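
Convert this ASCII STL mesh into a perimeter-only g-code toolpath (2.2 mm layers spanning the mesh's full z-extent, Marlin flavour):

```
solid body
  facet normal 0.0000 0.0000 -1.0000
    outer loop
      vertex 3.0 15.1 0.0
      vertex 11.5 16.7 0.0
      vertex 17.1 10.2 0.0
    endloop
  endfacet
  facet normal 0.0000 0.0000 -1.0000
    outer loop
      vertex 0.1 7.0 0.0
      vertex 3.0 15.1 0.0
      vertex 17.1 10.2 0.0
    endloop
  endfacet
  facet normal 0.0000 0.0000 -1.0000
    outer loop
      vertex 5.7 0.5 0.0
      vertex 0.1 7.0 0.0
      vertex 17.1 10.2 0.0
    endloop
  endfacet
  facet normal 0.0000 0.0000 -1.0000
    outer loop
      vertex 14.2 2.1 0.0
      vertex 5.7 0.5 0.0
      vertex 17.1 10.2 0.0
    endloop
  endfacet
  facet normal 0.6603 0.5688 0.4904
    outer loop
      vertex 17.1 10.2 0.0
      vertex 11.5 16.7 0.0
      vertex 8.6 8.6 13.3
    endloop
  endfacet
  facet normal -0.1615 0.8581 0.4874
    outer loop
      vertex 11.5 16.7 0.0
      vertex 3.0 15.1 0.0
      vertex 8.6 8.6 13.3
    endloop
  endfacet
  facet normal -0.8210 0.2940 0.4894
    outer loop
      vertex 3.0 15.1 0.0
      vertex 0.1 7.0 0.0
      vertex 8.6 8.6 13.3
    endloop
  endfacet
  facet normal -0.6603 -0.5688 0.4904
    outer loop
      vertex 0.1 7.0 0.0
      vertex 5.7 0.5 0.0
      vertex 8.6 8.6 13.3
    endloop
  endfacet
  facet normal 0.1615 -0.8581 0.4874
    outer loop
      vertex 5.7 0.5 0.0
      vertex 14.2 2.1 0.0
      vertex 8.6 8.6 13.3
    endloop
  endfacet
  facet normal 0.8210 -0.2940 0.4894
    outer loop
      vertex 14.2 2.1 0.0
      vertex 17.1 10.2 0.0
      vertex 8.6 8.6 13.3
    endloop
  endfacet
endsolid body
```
; perimeter-only toolpath
G21 ; units = mm
G90 ; absolute positioning
G28 ; home
; layer 1
G0 Z2.2
G0 X15.7 Y9.9
G1 X11.0 Y15.3
G1 X3.9 Y14.0
G1 X1.5 Y7.3
G1 X6.2 Y1.8
G1 X13.3 Y3.2
G1 X15.7 Y9.9
; layer 2
G0 Z4.4
G0 X14.3 Y9.7
G1 X10.5 Y14.0
G1 X4.9 Y12.9
G1 X2.9 Y7.5
G1 X6.7 Y3.2
G1 X12.3 Y4.3
G1 X14.3 Y9.7
; layer 3
G0 Z6.7
G0 X12.9 Y9.4
G1 X10.1 Y12.6
G1 X5.8 Y11.8
G1 X4.3 Y7.8
G1 X7.2 Y4.5
G1 X11.4 Y5.3
G1 X12.9 Y9.4
; layer 4
G0 Z8.9
G0 X11.4 Y9.1
G1 X9.6 Y11.3
G1 X6.7 Y10.8
G1 X5.8 Y8.1
G1 X7.6 Y5.9
G1 X10.5 Y6.4
G1 X11.4 Y9.1
; layer 5
G0 Z11.1
G0 X10.0 Y8.9
G1 X9.1 Y9.9
G1 X7.7 Y9.7
G1 X7.2 Y8.3
G1 X8.1 Y7.2
G1 X9.5 Y7.5
G1 X10.0 Y8.9
M2 ; end

The solid is a regular 6-sided pyramid, base circumscribed radius ≈ 8.6 mm, apex at z ≈ 13.3 mm. Slicing at Δz = 2.2 mm — 6 equal slices spanning the solid's height, so layer i sits at z = i·h/6 — gives 5 non-empty perimeters. Each is a 6-segment closed polygon; G0 lifts to the layer z and rapids to the start vertex, then G1 traces the edges. The cross-section shrinks linearly with z (the slice at the apex is degenerate and omitted).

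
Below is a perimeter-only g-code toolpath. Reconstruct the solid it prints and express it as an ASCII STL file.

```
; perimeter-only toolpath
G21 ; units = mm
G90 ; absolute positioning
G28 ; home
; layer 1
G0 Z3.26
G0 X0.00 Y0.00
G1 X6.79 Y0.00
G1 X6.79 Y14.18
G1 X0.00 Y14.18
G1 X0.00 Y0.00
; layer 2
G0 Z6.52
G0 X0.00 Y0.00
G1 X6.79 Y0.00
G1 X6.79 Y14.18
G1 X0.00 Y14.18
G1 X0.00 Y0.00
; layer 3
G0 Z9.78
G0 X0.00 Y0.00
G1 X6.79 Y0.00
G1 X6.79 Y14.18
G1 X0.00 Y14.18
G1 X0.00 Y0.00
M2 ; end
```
solid part
  facet normal 0.0000 0.0000 -1.0000
    outer loop
      vertex 6.79 14.18 0.00
      vertex 6.79 0.00 0.00
      vertex 0.00 0.00 0.00
    endloop
  endfacet
  facet normal 0.0000 0.0000 -1.0000
    outer loop
      vertex 0.00 14.18 0.00
      vertex 6.79 14.18 0.00
      vertex 0.00 0.00 0.00
    endloop
  endfacet
  facet normal 0.0000 0.0000 1.0000
    outer loop
      vertex 0.00 0.00 9.78
      vertex 6.79 0.00 9.78
      vertex 6.79 14.18 9.78
    endloop
  endfacet
  facet normal 0.0000 0.0000 1.0000
    outer loop
      vertex 0.00 0.00 9.78
      vertex 6.79 14.18 9.78
      vertex 0.00 14.18 9.78
    endloop
  endfacet
  facet normal 0.0000 -1.0000 0.0000
    outer loop
      vertex 0.00 0.00 0.00
      vertex 6.79 0.00 0.00
      vertex 6.79 0.00 9.78
    endloop
  endfacet
  facet normal 0.0000 -1.0000 0.0000
    outer loop
      vertex 0.00 0.00 0.00
      vertex 6.79 0.00 9.78
      vertex 0.00 0.00 9.78
    endloop
  endfacet
  facet normal 0.0000 1.0000 0.0000
    outer loop
      vertex 6.79 14.18 9.78
      vertex 6.79 14.18 0.00
      vertex 0.00 14.18 0.00
    endloop
  endfacet
  facet normal 0.0000 1.0000 0.0000
    outer loop
      vertex 0.00 14.18 9.78
      vertex 6.79 14.18 9.78
      vertex 0.00 14.18 0.00
    endloop
  endfacet
  facet normal -1.0000 0.0000 0.0000
    outer loop
      vertex 0.00 14.18 9.78
      vertex 0.00 14.18 0.00
      vertex 0.00 0.00 0.00
    endloop
  endfacet
  facet normal -1.0000 0.0000 0.0000
    outer loop
      vertex 0.00 0.00 9.78
      vertex 0.00 14.18 9.78
      vertex 0.00 0.00 0.00
    endloop
  endfacet
  facet normal 1.0000 0.0000 0.0000
    outer loop
      vertex 6.79 0.00 0.00
      vertex 6.79 14.18 0.00
      vertex 6.79 14.18 9.78
    endloop
  endfacet
  facet normal 1.0000 0.0000 0.0000
    outer loop
      vertex 6.79 0.00 0.00
      vertex 6.79 14.18 9.78
      vertex 6.79 0.00 9.78
    endloop
  endfacet
endsolid part

The G0 Z moves step by Δz≈3.26 mm. Every layer's G1 loop is the same polygon, so the solid is a straight extrusion of it from z=0 to z≈9.78. Closing with flat bottom and top caps and triangulating gives 12 facets — a rectangular box, roughly 6.79 × 14.2 mm footprint and 9.78 mm tall.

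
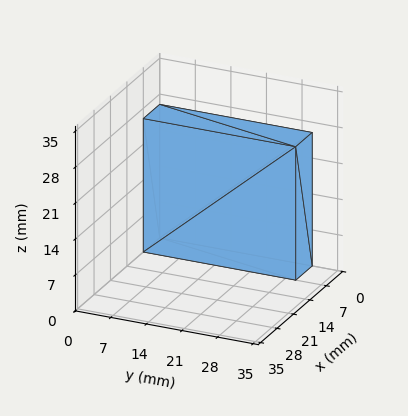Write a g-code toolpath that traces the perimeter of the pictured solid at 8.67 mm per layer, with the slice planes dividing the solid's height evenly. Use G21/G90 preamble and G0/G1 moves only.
Reading the render: the shape is a rectangular box, roughly 7 × 30 mm footprint and 26 mm tall (dimensions read to the nearest mm from the axis ticks). For the g-code, the solid's height is divided into equal slices at the stated Δz and each level perimeter traced with G1 moves after a G0 lift.

; perimeter-only toolpath
G21 ; units = mm
G90 ; absolute positioning
G28 ; home
; layer 1
G0 Z8.67
G0 X0.00 Y0.00
G1 X7.00 Y0.00
G1 X7.00 Y30.00
G1 X0.00 Y30.00
G1 X0.00 Y0.00
; layer 2
G0 Z17.33
G0 X0.00 Y0.00
G1 X7.00 Y0.00
G1 X7.00 Y30.00
G1 X0.00 Y30.00
G1 X0.00 Y0.00
; layer 3
G0 Z26.00
G0 X0.00 Y0.00
G1 X7.00 Y0.00
G1 X7.00 Y30.00
G1 X0.00 Y30.00
G1 X0.00 Y0.00
M2 ; end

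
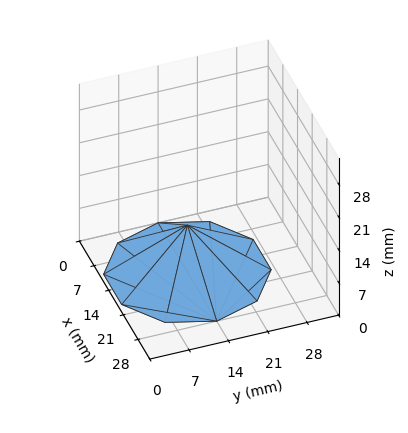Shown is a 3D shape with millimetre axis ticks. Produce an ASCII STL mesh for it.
Reading the render: the shape is a regular 10-sided pyramid, base circumscribed radius ≈ 14 mm, apex at z ≈ 10 mm (dimensions read to the nearest mm from the axis ticks). For the STL, each face is triangulated and given an outward normal.

solid part
  facet normal 0.0000 0.0000 -1.0000
    outer loop
      vertex 18.3 27.3 0.0
      vertex 25.3 22.2 0.0
      vertex 28.0 14.0 0.0
    endloop
  endfacet
  facet normal 0.0000 0.0000 -1.0000
    outer loop
      vertex 9.7 27.3 0.0
      vertex 18.3 27.3 0.0
      vertex 28.0 14.0 0.0
    endloop
  endfacet
  facet normal 0.0000 0.0000 -1.0000
    outer loop
      vertex 2.7 22.2 0.0
      vertex 9.7 27.3 0.0
      vertex 28.0 14.0 0.0
    endloop
  endfacet
  facet normal 0.0000 0.0000 -1.0000
    outer loop
      vertex 0.0 14.0 0.0
      vertex 2.7 22.2 0.0
      vertex 28.0 14.0 0.0
    endloop
  endfacet
  facet normal 0.0000 0.0000 -1.0000
    outer loop
      vertex 2.7 5.8 0.0
      vertex 0.0 14.0 0.0
      vertex 28.0 14.0 0.0
    endloop
  endfacet
  facet normal 0.0000 0.0000 -1.0000
    outer loop
      vertex 9.7 0.7 0.0
      vertex 2.7 5.8 0.0
      vertex 28.0 14.0 0.0
    endloop
  endfacet
  facet normal 0.0000 0.0000 -1.0000
    outer loop
      vertex 18.3 0.7 0.0
      vertex 9.7 0.7 0.0
      vertex 28.0 14.0 0.0
    endloop
  endfacet
  facet normal 0.0000 0.0000 -1.0000
    outer loop
      vertex 25.3 5.8 0.0
      vertex 18.3 0.7 0.0
      vertex 28.0 14.0 0.0
    endloop
  endfacet
  facet normal 0.5709 0.1880 0.7992
    outer loop
      vertex 28.0 14.0 0.0
      vertex 25.3 22.2 0.0
      vertex 14.0 14.0 10.0
    endloop
  endfacet
  facet normal 0.3542 0.4861 0.7989
    outer loop
      vertex 25.3 22.2 0.0
      vertex 18.3 27.3 0.0
      vertex 14.0 14.0 10.0
    endloop
  endfacet
  facet normal 0.0000 0.6010 0.7993
    outer loop
      vertex 18.3 27.3 0.0
      vertex 9.7 27.3 0.0
      vertex 14.0 14.0 10.0
    endloop
  endfacet
  facet normal -0.3542 0.4861 0.7989
    outer loop
      vertex 9.7 27.3 0.0
      vertex 2.7 22.2 0.0
      vertex 14.0 14.0 10.0
    endloop
  endfacet
  facet normal -0.5709 0.1880 0.7992
    outer loop
      vertex 2.7 22.2 0.0
      vertex 0.0 14.0 0.0
      vertex 14.0 14.0 10.0
    endloop
  endfacet
  facet normal -0.5709 -0.1880 0.7992
    outer loop
      vertex 0.0 14.0 0.0
      vertex 2.7 5.8 0.0
      vertex 14.0 14.0 10.0
    endloop
  endfacet
  facet normal -0.3542 -0.4861 0.7989
    outer loop
      vertex 2.7 5.8 0.0
      vertex 9.7 0.7 0.0
      vertex 14.0 14.0 10.0
    endloop
  endfacet
  facet normal 0.0000 -0.6010 0.7993
    outer loop
      vertex 9.7 0.7 0.0
      vertex 18.3 0.7 0.0
      vertex 14.0 14.0 10.0
    endloop
  endfacet
  facet normal 0.3542 -0.4861 0.7989
    outer loop
      vertex 18.3 0.7 0.0
      vertex 25.3 5.8 0.0
      vertex 14.0 14.0 10.0
    endloop
  endfacet
  facet normal 0.5709 -0.1880 0.7992
    outer loop
      vertex 25.3 5.8 0.0
      vertex 28.0 14.0 0.0
      vertex 14.0 14.0 10.0
    endloop
  endfacet
endsolid part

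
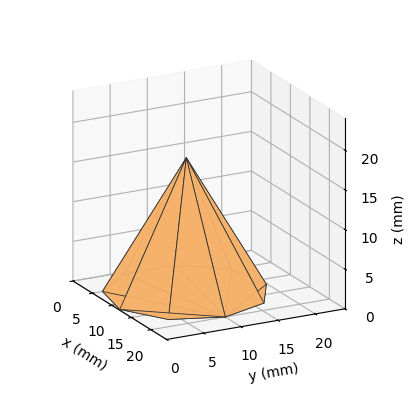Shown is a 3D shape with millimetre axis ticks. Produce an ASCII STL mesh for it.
Reading the render: the shape is a regular 9-sided pyramid, base circumscribed radius ≈ 10 mm, apex at z ≈ 17 mm (dimensions read to the nearest mm from the axis ticks). For the STL, each face is triangulated and given an outward normal.

solid part
  facet normal 0.0000 0.0000 -1.0000
    outer loop
      vertex 11.74 19.85 0.00
      vertex 17.66 16.43 0.00
      vertex 20.00 10.00 0.00
    endloop
  endfacet
  facet normal 0.0000 0.0000 -1.0000
    outer loop
      vertex 5.00 18.66 0.00
      vertex 11.74 19.85 0.00
      vertex 20.00 10.00 0.00
    endloop
  endfacet
  facet normal 0.0000 0.0000 -1.0000
    outer loop
      vertex 0.60 13.42 0.00
      vertex 5.00 18.66 0.00
      vertex 20.00 10.00 0.00
    endloop
  endfacet
  facet normal 0.0000 0.0000 -1.0000
    outer loop
      vertex 0.60 6.58 0.00
      vertex 0.60 13.42 0.00
      vertex 20.00 10.00 0.00
    endloop
  endfacet
  facet normal 0.0000 0.0000 -1.0000
    outer loop
      vertex 5.00 1.34 0.00
      vertex 0.60 6.58 0.00
      vertex 20.00 10.00 0.00
    endloop
  endfacet
  facet normal 0.0000 0.0000 -1.0000
    outer loop
      vertex 11.74 0.15 0.00
      vertex 5.00 1.34 0.00
      vertex 20.00 10.00 0.00
    endloop
  endfacet
  facet normal 0.0000 0.0000 -1.0000
    outer loop
      vertex 17.66 3.57 0.00
      vertex 11.74 0.15 0.00
      vertex 20.00 10.00 0.00
    endloop
  endfacet
  facet normal 0.8224 0.2993 0.4838
    outer loop
      vertex 20.00 10.00 0.00
      vertex 17.66 16.43 0.00
      vertex 10.00 10.00 17.00
    endloop
  endfacet
  facet normal 0.4378 0.7578 0.4839
    outer loop
      vertex 17.66 16.43 0.00
      vertex 11.74 19.85 0.00
      vertex 10.00 10.00 17.00
    endloop
  endfacet
  facet normal -0.1522 0.8619 0.4838
    outer loop
      vertex 11.74 19.85 0.00
      vertex 5.00 18.66 0.00
      vertex 10.00 10.00 17.00
    endloop
  endfacet
  facet normal -0.6702 0.5628 0.4838
    outer loop
      vertex 5.00 18.66 0.00
      vertex 0.60 13.42 0.00
      vertex 10.00 10.00 17.00
    endloop
  endfacet
  facet normal -0.8751 0.0000 0.4839
    outer loop
      vertex 0.60 13.42 0.00
      vertex 0.60 6.58 0.00
      vertex 10.00 10.00 17.00
    endloop
  endfacet
  facet normal -0.6702 -0.5628 0.4838
    outer loop
      vertex 0.60 6.58 0.00
      vertex 5.00 1.34 0.00
      vertex 10.00 10.00 17.00
    endloop
  endfacet
  facet normal -0.1522 -0.8619 0.4838
    outer loop
      vertex 5.00 1.34 0.00
      vertex 11.74 0.15 0.00
      vertex 10.00 10.00 17.00
    endloop
  endfacet
  facet normal 0.4378 -0.7578 0.4839
    outer loop
      vertex 11.74 0.15 0.00
      vertex 17.66 3.57 0.00
      vertex 10.00 10.00 17.00
    endloop
  endfacet
  facet normal 0.8224 -0.2993 0.4838
    outer loop
      vertex 17.66 3.57 0.00
      vertex 20.00 10.00 0.00
      vertex 10.00 10.00 17.00
    endloop
  endfacet
endsolid part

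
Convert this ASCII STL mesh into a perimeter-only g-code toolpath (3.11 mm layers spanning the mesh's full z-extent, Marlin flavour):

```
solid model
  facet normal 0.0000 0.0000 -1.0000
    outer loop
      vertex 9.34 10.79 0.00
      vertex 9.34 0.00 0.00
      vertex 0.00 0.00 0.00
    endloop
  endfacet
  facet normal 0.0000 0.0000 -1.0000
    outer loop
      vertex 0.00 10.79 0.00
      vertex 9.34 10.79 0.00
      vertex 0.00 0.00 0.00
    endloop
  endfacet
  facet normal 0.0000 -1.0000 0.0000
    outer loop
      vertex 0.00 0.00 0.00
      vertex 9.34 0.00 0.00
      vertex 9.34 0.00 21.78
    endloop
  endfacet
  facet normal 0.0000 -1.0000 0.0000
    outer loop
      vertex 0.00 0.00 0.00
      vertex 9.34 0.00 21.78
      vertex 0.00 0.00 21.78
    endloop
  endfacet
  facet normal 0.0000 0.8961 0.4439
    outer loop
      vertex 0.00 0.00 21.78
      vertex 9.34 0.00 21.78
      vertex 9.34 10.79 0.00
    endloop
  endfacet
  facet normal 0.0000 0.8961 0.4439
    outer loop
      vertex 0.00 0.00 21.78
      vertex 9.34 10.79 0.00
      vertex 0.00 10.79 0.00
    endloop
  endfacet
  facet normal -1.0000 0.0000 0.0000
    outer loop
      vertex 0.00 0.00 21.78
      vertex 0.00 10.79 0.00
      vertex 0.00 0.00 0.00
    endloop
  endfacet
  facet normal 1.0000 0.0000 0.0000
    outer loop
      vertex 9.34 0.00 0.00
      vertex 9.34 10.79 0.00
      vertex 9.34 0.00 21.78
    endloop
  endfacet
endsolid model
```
; perimeter-only toolpath
G21 ; units = mm
G90 ; absolute positioning
G28 ; home
; layer 1
G0 Z3.11
G0 X0.00 Y0.00
G1 X9.34 Y0.00
G1 X9.34 Y9.25
G1 X0.00 Y9.25
G1 X0.00 Y0.00
; layer 2
G0 Z6.22
G0 X0.00 Y0.00
G1 X9.34 Y0.00
G1 X9.34 Y7.71
G1 X0.00 Y7.71
G1 X0.00 Y0.00
; layer 3
G0 Z9.33
G0 X0.00 Y0.00
G1 X9.34 Y0.00
G1 X9.34 Y6.17
G1 X0.00 Y6.17
G1 X0.00 Y0.00
; layer 4
G0 Z12.45
G0 X0.00 Y0.00
G1 X9.34 Y0.00
G1 X9.34 Y4.62
G1 X0.00 Y4.62
G1 X0.00 Y0.00
; layer 5
G0 Z15.56
G0 X0.00 Y0.00
G1 X9.34 Y0.00
G1 X9.34 Y3.08
G1 X0.00 Y3.08
G1 X0.00 Y0.00
; layer 6
G0 Z18.67
G0 X0.00 Y0.00
G1 X9.34 Y0.00
G1 X9.34 Y1.54
G1 X0.00 Y1.54
G1 X0.00 Y0.00
M2 ; end

The solid is a wedge (ramp): 9.34 × 10.8 mm base, rising to 21.8 mm along the y=0 edge and sloping linearly to z=0 at y=10.8. Slicing at Δz = 3.11 mm — 7 equal slices spanning the solid's height, so layer i sits at z = i·h/7 — gives 6 non-empty perimeters. Each is a 4-segment closed polygon; G0 lifts to the layer z and rapids to the start vertex, then G1 traces the edges. The cross-section shrinks linearly with z (the slice at the apex is degenerate and omitted).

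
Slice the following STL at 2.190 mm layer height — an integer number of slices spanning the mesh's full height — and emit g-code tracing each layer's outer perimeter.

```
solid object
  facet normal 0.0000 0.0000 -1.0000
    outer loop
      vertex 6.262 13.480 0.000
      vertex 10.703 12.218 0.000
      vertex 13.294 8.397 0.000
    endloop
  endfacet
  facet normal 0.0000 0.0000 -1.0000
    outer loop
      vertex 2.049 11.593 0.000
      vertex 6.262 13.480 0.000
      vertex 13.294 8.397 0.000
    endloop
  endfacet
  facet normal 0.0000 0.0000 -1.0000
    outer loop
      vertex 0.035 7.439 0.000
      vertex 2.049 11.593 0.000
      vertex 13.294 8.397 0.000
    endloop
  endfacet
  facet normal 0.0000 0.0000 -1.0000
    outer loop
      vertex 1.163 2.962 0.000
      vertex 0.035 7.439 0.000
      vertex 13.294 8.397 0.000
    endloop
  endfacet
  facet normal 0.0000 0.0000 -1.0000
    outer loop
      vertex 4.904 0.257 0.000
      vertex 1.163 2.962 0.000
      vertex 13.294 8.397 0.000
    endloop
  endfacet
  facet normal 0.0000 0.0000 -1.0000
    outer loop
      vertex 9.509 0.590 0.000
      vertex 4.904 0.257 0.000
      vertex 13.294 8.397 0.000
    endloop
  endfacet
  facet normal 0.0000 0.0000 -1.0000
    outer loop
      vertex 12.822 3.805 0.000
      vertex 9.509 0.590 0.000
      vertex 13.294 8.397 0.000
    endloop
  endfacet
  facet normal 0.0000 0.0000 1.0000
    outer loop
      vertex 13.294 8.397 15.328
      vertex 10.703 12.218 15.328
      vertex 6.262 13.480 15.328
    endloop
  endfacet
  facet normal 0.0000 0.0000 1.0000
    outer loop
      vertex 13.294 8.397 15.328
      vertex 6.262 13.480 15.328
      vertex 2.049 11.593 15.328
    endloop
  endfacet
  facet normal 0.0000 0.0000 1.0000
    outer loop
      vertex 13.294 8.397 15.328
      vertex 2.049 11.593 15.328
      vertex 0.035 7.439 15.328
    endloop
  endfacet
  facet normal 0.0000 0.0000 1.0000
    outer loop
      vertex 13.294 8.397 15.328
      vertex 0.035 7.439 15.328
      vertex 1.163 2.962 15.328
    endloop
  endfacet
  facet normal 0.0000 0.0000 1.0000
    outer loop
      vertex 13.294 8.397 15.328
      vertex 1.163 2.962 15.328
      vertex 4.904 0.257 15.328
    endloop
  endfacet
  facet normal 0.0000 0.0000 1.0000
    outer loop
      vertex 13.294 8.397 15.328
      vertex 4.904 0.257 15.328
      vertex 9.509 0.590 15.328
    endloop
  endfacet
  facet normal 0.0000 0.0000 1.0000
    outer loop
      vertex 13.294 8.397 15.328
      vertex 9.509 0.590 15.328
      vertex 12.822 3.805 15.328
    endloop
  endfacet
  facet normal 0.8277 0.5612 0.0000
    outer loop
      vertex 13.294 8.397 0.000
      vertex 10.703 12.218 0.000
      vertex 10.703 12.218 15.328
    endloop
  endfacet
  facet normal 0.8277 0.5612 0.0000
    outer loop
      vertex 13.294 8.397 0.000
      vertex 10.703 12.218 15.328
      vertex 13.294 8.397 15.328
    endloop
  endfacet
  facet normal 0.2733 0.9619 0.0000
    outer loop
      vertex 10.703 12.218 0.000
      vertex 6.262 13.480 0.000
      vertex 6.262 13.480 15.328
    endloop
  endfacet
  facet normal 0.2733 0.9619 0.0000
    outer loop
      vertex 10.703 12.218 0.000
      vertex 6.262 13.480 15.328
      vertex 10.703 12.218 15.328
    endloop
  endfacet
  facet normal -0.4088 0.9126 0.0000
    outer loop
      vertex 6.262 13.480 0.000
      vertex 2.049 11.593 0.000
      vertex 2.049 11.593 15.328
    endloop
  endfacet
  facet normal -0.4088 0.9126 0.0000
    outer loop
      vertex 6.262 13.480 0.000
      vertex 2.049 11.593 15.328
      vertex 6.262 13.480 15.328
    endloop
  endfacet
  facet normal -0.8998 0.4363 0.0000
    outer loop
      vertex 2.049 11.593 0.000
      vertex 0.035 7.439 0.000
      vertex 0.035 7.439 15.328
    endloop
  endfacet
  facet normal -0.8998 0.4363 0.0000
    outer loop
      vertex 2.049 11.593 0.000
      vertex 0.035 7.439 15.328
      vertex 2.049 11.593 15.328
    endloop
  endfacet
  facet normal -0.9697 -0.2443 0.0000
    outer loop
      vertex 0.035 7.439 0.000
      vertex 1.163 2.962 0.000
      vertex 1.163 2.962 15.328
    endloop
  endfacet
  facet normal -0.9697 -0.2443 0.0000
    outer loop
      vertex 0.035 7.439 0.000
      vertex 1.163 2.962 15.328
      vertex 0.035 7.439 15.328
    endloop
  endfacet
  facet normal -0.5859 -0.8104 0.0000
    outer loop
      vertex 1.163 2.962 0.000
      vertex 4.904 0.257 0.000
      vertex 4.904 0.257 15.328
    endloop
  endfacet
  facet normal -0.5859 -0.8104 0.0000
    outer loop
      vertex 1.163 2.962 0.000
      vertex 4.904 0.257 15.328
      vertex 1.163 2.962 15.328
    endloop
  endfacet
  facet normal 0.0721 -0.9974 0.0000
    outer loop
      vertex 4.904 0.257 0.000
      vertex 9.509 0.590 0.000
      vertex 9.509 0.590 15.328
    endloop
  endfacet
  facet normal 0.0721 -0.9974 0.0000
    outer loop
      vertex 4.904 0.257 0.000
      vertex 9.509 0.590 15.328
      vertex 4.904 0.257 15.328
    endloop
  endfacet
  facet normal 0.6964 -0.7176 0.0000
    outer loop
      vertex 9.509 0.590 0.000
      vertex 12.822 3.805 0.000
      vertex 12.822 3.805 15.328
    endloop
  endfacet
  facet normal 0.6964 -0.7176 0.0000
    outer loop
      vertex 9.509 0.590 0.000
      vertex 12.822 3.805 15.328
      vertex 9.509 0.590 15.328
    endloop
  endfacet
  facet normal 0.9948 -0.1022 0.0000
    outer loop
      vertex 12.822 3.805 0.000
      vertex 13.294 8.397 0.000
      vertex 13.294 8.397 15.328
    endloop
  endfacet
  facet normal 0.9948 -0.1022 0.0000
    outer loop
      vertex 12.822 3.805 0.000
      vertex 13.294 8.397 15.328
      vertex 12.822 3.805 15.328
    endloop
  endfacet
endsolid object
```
; perimeter-only toolpath
G21 ; units = mm
G90 ; absolute positioning
G28 ; home
; layer 1
G0 Z2.190
G0 X13.294 Y8.397
G1 X10.703 Y12.218
G1 X6.262 Y13.480
G1 X2.049 Y11.593
G1 X0.035 Y7.439
G1 X1.163 Y2.962
G1 X4.904 Y0.257
G1 X9.509 Y0.590
G1 X12.822 Y3.805
G1 X13.294 Y8.397
; layer 2
G0 Z4.379
G0 X13.294 Y8.397
G1 X10.703 Y12.218
G1 X6.262 Y13.480
G1 X2.049 Y11.593
G1 X0.035 Y7.439
G1 X1.163 Y2.962
G1 X4.904 Y0.257
G1 X9.509 Y0.590
G1 X12.822 Y3.805
G1 X13.294 Y8.397
; layer 3
G0 Z6.569
G0 X13.294 Y8.397
G1 X10.703 Y12.218
G1 X6.262 Y13.480
G1 X2.049 Y11.593
G1 X0.035 Y7.439
G1 X1.163 Y2.962
G1 X4.904 Y0.257
G1 X9.509 Y0.590
G1 X12.822 Y3.805
G1 X13.294 Y8.397
; layer 4
G0 Z8.759
G0 X13.294 Y8.397
G1 X10.703 Y12.218
G1 X6.262 Y13.480
G1 X2.049 Y11.593
G1 X0.035 Y7.439
G1 X1.163 Y2.962
G1 X4.904 Y0.257
G1 X9.509 Y0.590
G1 X12.822 Y3.805
G1 X13.294 Y8.397
; layer 5
G0 Z10.949
G0 X13.294 Y8.397
G1 X10.703 Y12.218
G1 X6.262 Y13.480
G1 X2.049 Y11.593
G1 X0.035 Y7.439
G1 X1.163 Y2.962
G1 X4.904 Y0.257
G1 X9.509 Y0.590
G1 X12.822 Y3.805
G1 X13.294 Y8.397
; layer 6
G0 Z13.138
G0 X13.294 Y8.397
G1 X10.703 Y12.218
G1 X6.262 Y13.480
G1 X2.049 Y11.593
G1 X0.035 Y7.439
G1 X1.163 Y2.962
G1 X4.904 Y0.257
G1 X9.509 Y0.590
G1 X12.822 Y3.805
G1 X13.294 Y8.397
; layer 7
G0 Z15.328
G0 X13.294 Y8.397
G1 X10.703 Y12.218
G1 X6.262 Y13.480
G1 X2.049 Y11.593
G1 X0.035 Y7.439
G1 X1.163 Y2.962
G1 X4.904 Y0.257
G1 X9.509 Y0.590
G1 X12.822 Y3.805
G1 X13.294 Y8.397
M2 ; end

The solid is a regular 9-sided prism (a cylinder approximated with 9 flat sides), circumscribed radius ≈ 6.75 mm, height ≈ 15.3 mm. Slicing at Δz = 2.190 mm — 7 equal slices spanning the solid's height, so layer i sits at z = i·h/7 — gives 7 non-empty perimeters. Each is a 9-segment closed polygon; G0 lifts to the layer z and rapids to the start vertex, then G1 traces the edges.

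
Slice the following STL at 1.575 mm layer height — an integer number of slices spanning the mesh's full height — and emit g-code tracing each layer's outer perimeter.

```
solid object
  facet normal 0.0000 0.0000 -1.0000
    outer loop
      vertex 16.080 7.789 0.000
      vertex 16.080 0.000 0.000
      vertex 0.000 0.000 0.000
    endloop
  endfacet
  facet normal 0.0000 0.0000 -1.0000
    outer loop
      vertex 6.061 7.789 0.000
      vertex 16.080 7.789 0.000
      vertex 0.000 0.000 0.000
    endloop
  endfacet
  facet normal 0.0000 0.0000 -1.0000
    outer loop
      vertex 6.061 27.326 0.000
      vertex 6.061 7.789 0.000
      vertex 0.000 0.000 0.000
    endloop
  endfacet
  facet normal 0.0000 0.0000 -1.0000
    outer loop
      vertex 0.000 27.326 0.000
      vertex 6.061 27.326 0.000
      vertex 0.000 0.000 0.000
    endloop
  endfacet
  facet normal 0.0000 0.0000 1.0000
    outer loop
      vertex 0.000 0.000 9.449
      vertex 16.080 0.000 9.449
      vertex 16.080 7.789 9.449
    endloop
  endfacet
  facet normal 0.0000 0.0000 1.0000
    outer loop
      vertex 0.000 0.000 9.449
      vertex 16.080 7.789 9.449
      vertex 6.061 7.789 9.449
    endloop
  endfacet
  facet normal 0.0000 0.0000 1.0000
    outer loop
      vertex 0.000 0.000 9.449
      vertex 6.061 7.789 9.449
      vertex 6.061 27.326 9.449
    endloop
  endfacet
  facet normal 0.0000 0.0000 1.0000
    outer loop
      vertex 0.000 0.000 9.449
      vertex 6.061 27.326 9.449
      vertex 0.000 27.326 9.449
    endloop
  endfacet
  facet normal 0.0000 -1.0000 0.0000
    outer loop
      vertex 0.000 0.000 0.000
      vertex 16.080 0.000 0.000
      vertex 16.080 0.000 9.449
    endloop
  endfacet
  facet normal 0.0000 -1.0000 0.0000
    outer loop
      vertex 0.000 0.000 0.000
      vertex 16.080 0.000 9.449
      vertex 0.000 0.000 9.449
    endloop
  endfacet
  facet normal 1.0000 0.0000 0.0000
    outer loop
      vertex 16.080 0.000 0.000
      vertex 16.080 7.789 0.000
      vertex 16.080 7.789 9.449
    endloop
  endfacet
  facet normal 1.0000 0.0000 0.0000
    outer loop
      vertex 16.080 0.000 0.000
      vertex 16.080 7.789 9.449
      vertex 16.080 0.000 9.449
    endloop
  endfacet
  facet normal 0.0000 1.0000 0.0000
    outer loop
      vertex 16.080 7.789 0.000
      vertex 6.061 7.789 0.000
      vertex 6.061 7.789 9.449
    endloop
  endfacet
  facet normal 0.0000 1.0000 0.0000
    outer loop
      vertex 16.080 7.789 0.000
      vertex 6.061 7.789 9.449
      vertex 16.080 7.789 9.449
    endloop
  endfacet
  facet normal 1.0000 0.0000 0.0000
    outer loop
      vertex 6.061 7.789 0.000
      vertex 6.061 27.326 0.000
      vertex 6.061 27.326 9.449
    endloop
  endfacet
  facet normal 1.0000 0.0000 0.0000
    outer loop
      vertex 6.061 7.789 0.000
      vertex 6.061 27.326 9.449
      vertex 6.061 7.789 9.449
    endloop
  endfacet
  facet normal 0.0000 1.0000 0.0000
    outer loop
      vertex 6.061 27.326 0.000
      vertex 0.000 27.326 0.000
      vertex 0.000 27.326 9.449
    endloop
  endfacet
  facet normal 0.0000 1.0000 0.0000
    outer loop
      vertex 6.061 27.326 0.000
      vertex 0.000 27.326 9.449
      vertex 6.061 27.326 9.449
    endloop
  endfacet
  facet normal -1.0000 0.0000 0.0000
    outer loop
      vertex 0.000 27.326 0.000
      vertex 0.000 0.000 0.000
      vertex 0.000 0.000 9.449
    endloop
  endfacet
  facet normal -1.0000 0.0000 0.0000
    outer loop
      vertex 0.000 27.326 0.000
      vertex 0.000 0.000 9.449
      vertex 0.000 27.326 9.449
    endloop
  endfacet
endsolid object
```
; perimeter-only toolpath
G21 ; units = mm
G90 ; absolute positioning
G28 ; home
; layer 1
G0 Z1.575
G0 X0.000 Y0.000
G1 X16.080 Y0.000
G1 X16.080 Y7.789
G1 X6.061 Y7.789
G1 X6.061 Y27.326
G1 X0.000 Y27.326
G1 X0.000 Y0.000
; layer 2
G0 Z3.150
G0 X0.000 Y0.000
G1 X16.080 Y0.000
G1 X16.080 Y7.789
G1 X6.061 Y7.789
G1 X6.061 Y27.326
G1 X0.000 Y27.326
G1 X0.000 Y0.000
; layer 3
G0 Z4.724
G0 X0.000 Y0.000
G1 X16.080 Y0.000
G1 X16.080 Y7.789
G1 X6.061 Y7.789
G1 X6.061 Y27.326
G1 X0.000 Y27.326
G1 X0.000 Y0.000
; layer 4
G0 Z6.299
G0 X0.000 Y0.000
G1 X16.080 Y0.000
G1 X16.080 Y7.789
G1 X6.061 Y7.789
G1 X6.061 Y27.326
G1 X0.000 Y27.326
G1 X0.000 Y0.000
; layer 5
G0 Z7.874
G0 X0.000 Y0.000
G1 X16.080 Y0.000
G1 X16.080 Y7.789
G1 X6.061 Y7.789
G1 X6.061 Y27.326
G1 X0.000 Y27.326
G1 X0.000 Y0.000
; layer 6
G0 Z9.449
G0 X0.000 Y0.000
G1 X16.080 Y0.000
G1 X16.080 Y7.789
G1 X6.061 Y7.789
G1 X6.061 Y27.326
G1 X0.000 Y27.326
G1 X0.000 Y0.000
M2 ; end

The solid is an L-shaped prism: outer 16.1 × 27.3 mm, arm thicknesses ≈ 7.79 mm (horizontal) and 6.06 mm (vertical), extruded 9.45 mm in z. Slicing at Δz = 1.575 mm — 6 equal slices spanning the solid's height, so layer i sits at z = i·h/6 — gives 6 non-empty perimeters. Each is a 6-segment closed polygon; G0 lifts to the layer z and rapids to the start vertex, then G1 traces the edges.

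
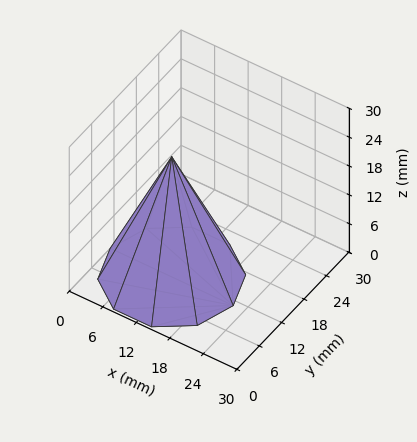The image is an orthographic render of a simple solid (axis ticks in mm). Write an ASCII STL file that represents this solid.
Reading the render: the shape is a regular 10-sided pyramid, base circumscribed radius ≈ 11 mm, apex at z ≈ 25 mm (dimensions read to the nearest mm from the axis ticks). For the STL, each face is triangulated and given an outward normal.

solid part
  facet normal 0.0000 0.0000 -1.0000
    outer loop
      vertex 14.4 21.5 0.0
      vertex 19.9 17.5 0.0
      vertex 22.0 11.0 0.0
    endloop
  endfacet
  facet normal 0.0000 0.0000 -1.0000
    outer loop
      vertex 7.6 21.5 0.0
      vertex 14.4 21.5 0.0
      vertex 22.0 11.0 0.0
    endloop
  endfacet
  facet normal 0.0000 0.0000 -1.0000
    outer loop
      vertex 2.1 17.5 0.0
      vertex 7.6 21.5 0.0
      vertex 22.0 11.0 0.0
    endloop
  endfacet
  facet normal 0.0000 0.0000 -1.0000
    outer loop
      vertex 0.0 11.0 0.0
      vertex 2.1 17.5 0.0
      vertex 22.0 11.0 0.0
    endloop
  endfacet
  facet normal 0.0000 0.0000 -1.0000
    outer loop
      vertex 2.1 4.5 0.0
      vertex 0.0 11.0 0.0
      vertex 22.0 11.0 0.0
    endloop
  endfacet
  facet normal 0.0000 0.0000 -1.0000
    outer loop
      vertex 7.6 0.5 0.0
      vertex 2.1 4.5 0.0
      vertex 22.0 11.0 0.0
    endloop
  endfacet
  facet normal 0.0000 0.0000 -1.0000
    outer loop
      vertex 14.4 0.5 0.0
      vertex 7.6 0.5 0.0
      vertex 22.0 11.0 0.0
    endloop
  endfacet
  facet normal 0.0000 0.0000 -1.0000
    outer loop
      vertex 19.9 4.5 0.0
      vertex 14.4 0.5 0.0
      vertex 22.0 11.0 0.0
    endloop
  endfacet
  facet normal 0.8777 0.2836 0.3862
    outer loop
      vertex 22.0 11.0 0.0
      vertex 19.9 17.5 0.0
      vertex 11.0 11.0 25.0
    endloop
  endfacet
  facet normal 0.5423 0.7457 0.3870
    outer loop
      vertex 19.9 17.5 0.0
      vertex 14.4 21.5 0.0
      vertex 11.0 11.0 25.0
    endloop
  endfacet
  facet normal 0.0000 0.9220 0.3872
    outer loop
      vertex 14.4 21.5 0.0
      vertex 7.6 21.5 0.0
      vertex 11.0 11.0 25.0
    endloop
  endfacet
  facet normal -0.5423 0.7457 0.3870
    outer loop
      vertex 7.6 21.5 0.0
      vertex 2.1 17.5 0.0
      vertex 11.0 11.0 25.0
    endloop
  endfacet
  facet normal -0.8777 0.2836 0.3862
    outer loop
      vertex 2.1 17.5 0.0
      vertex 0.0 11.0 0.0
      vertex 11.0 11.0 25.0
    endloop
  endfacet
  facet normal -0.8777 -0.2836 0.3862
    outer loop
      vertex 0.0 11.0 0.0
      vertex 2.1 4.5 0.0
      vertex 11.0 11.0 25.0
    endloop
  endfacet
  facet normal -0.5423 -0.7457 0.3870
    outer loop
      vertex 2.1 4.5 0.0
      vertex 7.6 0.5 0.0
      vertex 11.0 11.0 25.0
    endloop
  endfacet
  facet normal 0.0000 -0.9220 0.3872
    outer loop
      vertex 7.6 0.5 0.0
      vertex 14.4 0.5 0.0
      vertex 11.0 11.0 25.0
    endloop
  endfacet
  facet normal 0.5423 -0.7457 0.3870
    outer loop
      vertex 14.4 0.5 0.0
      vertex 19.9 4.5 0.0
      vertex 11.0 11.0 25.0
    endloop
  endfacet
  facet normal 0.8777 -0.2836 0.3862
    outer loop
      vertex 19.9 4.5 0.0
      vertex 22.0 11.0 0.0
      vertex 11.0 11.0 25.0
    endloop
  endfacet
endsolid part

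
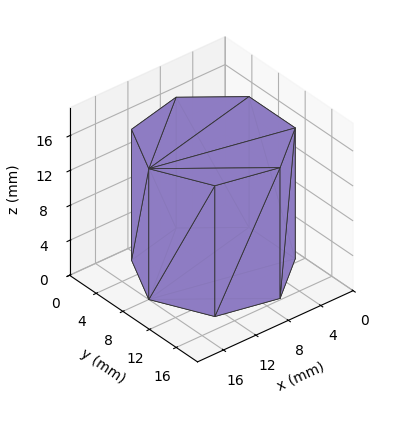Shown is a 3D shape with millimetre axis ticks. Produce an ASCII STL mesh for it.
Reading the render: the shape is a regular 7-sided prism (a cylinder approximated with 7 flat sides), circumscribed radius ≈ 8 mm, height ≈ 15 mm (dimensions read to the nearest mm from the axis ticks). For the STL, each face is triangulated and given an outward normal.

solid part
  facet normal 0.0000 0.0000 -1.0000
    outer loop
      vertex 6.22 15.80 0.00
      vertex 12.99 14.25 0.00
      vertex 16.00 8.00 0.00
    endloop
  endfacet
  facet normal 0.0000 0.0000 -1.0000
    outer loop
      vertex 0.79 11.47 0.00
      vertex 6.22 15.80 0.00
      vertex 16.00 8.00 0.00
    endloop
  endfacet
  facet normal 0.0000 0.0000 -1.0000
    outer loop
      vertex 0.79 4.53 0.00
      vertex 0.79 11.47 0.00
      vertex 16.00 8.00 0.00
    endloop
  endfacet
  facet normal 0.0000 0.0000 -1.0000
    outer loop
      vertex 6.22 0.20 0.00
      vertex 0.79 4.53 0.00
      vertex 16.00 8.00 0.00
    endloop
  endfacet
  facet normal 0.0000 0.0000 -1.0000
    outer loop
      vertex 12.99 1.75 0.00
      vertex 6.22 0.20 0.00
      vertex 16.00 8.00 0.00
    endloop
  endfacet
  facet normal 0.0000 0.0000 1.0000
    outer loop
      vertex 16.00 8.00 15.00
      vertex 12.99 14.25 15.00
      vertex 6.22 15.80 15.00
    endloop
  endfacet
  facet normal 0.0000 0.0000 1.0000
    outer loop
      vertex 16.00 8.00 15.00
      vertex 6.22 15.80 15.00
      vertex 0.79 11.47 15.00
    endloop
  endfacet
  facet normal 0.0000 0.0000 1.0000
    outer loop
      vertex 16.00 8.00 15.00
      vertex 0.79 11.47 15.00
      vertex 0.79 4.53 15.00
    endloop
  endfacet
  facet normal 0.0000 0.0000 1.0000
    outer loop
      vertex 16.00 8.00 15.00
      vertex 0.79 4.53 15.00
      vertex 6.22 0.20 15.00
    endloop
  endfacet
  facet normal 0.0000 0.0000 1.0000
    outer loop
      vertex 16.00 8.00 15.00
      vertex 6.22 0.20 15.00
      vertex 12.99 1.75 15.00
    endloop
  endfacet
  facet normal 0.9010 0.4339 0.0000
    outer loop
      vertex 16.00 8.00 0.00
      vertex 12.99 14.25 0.00
      vertex 12.99 14.25 15.00
    endloop
  endfacet
  facet normal 0.9010 0.4339 0.0000
    outer loop
      vertex 16.00 8.00 0.00
      vertex 12.99 14.25 15.00
      vertex 16.00 8.00 15.00
    endloop
  endfacet
  facet normal 0.2232 0.9748 0.0000
    outer loop
      vertex 12.99 14.25 0.00
      vertex 6.22 15.80 0.00
      vertex 6.22 15.80 15.00
    endloop
  endfacet
  facet normal 0.2232 0.9748 0.0000
    outer loop
      vertex 12.99 14.25 0.00
      vertex 6.22 15.80 15.00
      vertex 12.99 14.25 15.00
    endloop
  endfacet
  facet normal -0.6235 0.7819 0.0000
    outer loop
      vertex 6.22 15.80 0.00
      vertex 0.79 11.47 0.00
      vertex 0.79 11.47 15.00
    endloop
  endfacet
  facet normal -0.6235 0.7819 0.0000
    outer loop
      vertex 6.22 15.80 0.00
      vertex 0.79 11.47 15.00
      vertex 6.22 15.80 15.00
    endloop
  endfacet
  facet normal -1.0000 0.0000 0.0000
    outer loop
      vertex 0.79 11.47 0.00
      vertex 0.79 4.53 0.00
      vertex 0.79 4.53 15.00
    endloop
  endfacet
  facet normal -1.0000 0.0000 0.0000
    outer loop
      vertex 0.79 11.47 0.00
      vertex 0.79 4.53 15.00
      vertex 0.79 11.47 15.00
    endloop
  endfacet
  facet normal -0.6235 -0.7819 0.0000
    outer loop
      vertex 0.79 4.53 0.00
      vertex 6.22 0.20 0.00
      vertex 6.22 0.20 15.00
    endloop
  endfacet
  facet normal -0.6235 -0.7819 0.0000
    outer loop
      vertex 0.79 4.53 0.00
      vertex 6.22 0.20 15.00
      vertex 0.79 4.53 15.00
    endloop
  endfacet
  facet normal 0.2232 -0.9748 0.0000
    outer loop
      vertex 6.22 0.20 0.00
      vertex 12.99 1.75 0.00
      vertex 12.99 1.75 15.00
    endloop
  endfacet
  facet normal 0.2232 -0.9748 0.0000
    outer loop
      vertex 6.22 0.20 0.00
      vertex 12.99 1.75 15.00
      vertex 6.22 0.20 15.00
    endloop
  endfacet
  facet normal 0.9010 -0.4339 0.0000
    outer loop
      vertex 12.99 1.75 0.00
      vertex 16.00 8.00 0.00
      vertex 16.00 8.00 15.00
    endloop
  endfacet
  facet normal 0.9010 -0.4339 0.0000
    outer loop
      vertex 12.99 1.75 0.00
      vertex 16.00 8.00 15.00
      vertex 12.99 1.75 15.00
    endloop
  endfacet
endsolid part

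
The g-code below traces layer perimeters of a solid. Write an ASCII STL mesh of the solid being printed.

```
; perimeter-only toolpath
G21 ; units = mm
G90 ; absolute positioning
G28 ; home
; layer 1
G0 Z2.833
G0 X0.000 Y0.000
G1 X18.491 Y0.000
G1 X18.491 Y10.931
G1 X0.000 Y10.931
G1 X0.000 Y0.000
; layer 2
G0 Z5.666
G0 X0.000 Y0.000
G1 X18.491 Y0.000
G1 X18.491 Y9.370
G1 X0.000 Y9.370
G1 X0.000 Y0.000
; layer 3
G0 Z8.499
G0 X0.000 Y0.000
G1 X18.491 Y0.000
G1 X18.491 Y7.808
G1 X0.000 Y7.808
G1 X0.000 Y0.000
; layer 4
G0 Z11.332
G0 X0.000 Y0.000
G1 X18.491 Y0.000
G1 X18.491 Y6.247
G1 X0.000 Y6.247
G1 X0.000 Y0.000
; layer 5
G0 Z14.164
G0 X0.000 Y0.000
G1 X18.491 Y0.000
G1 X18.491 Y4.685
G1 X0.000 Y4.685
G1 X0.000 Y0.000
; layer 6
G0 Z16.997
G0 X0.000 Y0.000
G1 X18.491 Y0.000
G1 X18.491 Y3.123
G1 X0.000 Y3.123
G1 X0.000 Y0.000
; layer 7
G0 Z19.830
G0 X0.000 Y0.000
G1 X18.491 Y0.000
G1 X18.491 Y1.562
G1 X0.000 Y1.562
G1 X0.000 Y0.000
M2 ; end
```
solid part
  facet normal 0.0000 0.0000 -1.0000
    outer loop
      vertex 18.491 12.493 0.000
      vertex 18.491 0.000 0.000
      vertex 0.000 0.000 0.000
    endloop
  endfacet
  facet normal 0.0000 0.0000 -1.0000
    outer loop
      vertex 0.000 12.493 0.000
      vertex 18.491 12.493 0.000
      vertex 0.000 0.000 0.000
    endloop
  endfacet
  facet normal 0.0000 -1.0000 0.0000
    outer loop
      vertex 0.000 0.000 0.000
      vertex 18.491 0.000 0.000
      vertex 18.491 0.000 22.663
    endloop
  endfacet
  facet normal 0.0000 -1.0000 0.0000
    outer loop
      vertex 0.000 0.000 0.000
      vertex 18.491 0.000 22.663
      vertex 0.000 0.000 22.663
    endloop
  endfacet
  facet normal 0.0000 0.8758 0.4828
    outer loop
      vertex 0.000 0.000 22.663
      vertex 18.491 0.000 22.663
      vertex 18.491 12.493 0.000
    endloop
  endfacet
  facet normal 0.0000 0.8758 0.4828
    outer loop
      vertex 0.000 0.000 22.663
      vertex 18.491 12.493 0.000
      vertex 0.000 12.493 0.000
    endloop
  endfacet
  facet normal -1.0000 0.0000 0.0000
    outer loop
      vertex 0.000 0.000 22.663
      vertex 0.000 12.493 0.000
      vertex 0.000 0.000 0.000
    endloop
  endfacet
  facet normal 1.0000 0.0000 0.0000
    outer loop
      vertex 18.491 0.000 0.000
      vertex 18.491 12.493 0.000
      vertex 18.491 0.000 22.663
    endloop
  endfacet
endsolid part

The G0 Z moves step by Δz≈2.833 mm. The G1 loops shrink linearly with z, so the solid tapers from its base footprint up to z≈22.7. Closing with a flat bottom cap and the tapered top and triangulating gives 8 facets — a wedge (ramp): 18.5 × 12.5 mm base, rising to 22.7 mm along the y=0 edge and sloping linearly to z=0 at y=12.5.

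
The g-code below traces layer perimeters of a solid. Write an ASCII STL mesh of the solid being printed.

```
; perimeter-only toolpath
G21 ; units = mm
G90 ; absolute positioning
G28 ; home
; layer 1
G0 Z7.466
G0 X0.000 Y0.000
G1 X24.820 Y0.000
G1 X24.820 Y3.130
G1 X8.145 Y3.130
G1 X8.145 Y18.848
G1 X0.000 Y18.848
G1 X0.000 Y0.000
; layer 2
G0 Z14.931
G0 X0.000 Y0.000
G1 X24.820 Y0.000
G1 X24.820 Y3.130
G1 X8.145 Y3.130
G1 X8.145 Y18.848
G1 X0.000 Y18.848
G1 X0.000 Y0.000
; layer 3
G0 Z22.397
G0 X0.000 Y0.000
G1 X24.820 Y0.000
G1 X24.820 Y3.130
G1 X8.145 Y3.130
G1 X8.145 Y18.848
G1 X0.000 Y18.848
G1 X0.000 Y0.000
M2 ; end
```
solid part
  facet normal 0.0000 0.0000 -1.0000
    outer loop
      vertex 24.820 3.130 0.000
      vertex 24.820 0.000 0.000
      vertex 0.000 0.000 0.000
    endloop
  endfacet
  facet normal 0.0000 0.0000 -1.0000
    outer loop
      vertex 8.145 3.130 0.000
      vertex 24.820 3.130 0.000
      vertex 0.000 0.000 0.000
    endloop
  endfacet
  facet normal 0.0000 0.0000 -1.0000
    outer loop
      vertex 8.145 18.848 0.000
      vertex 8.145 3.130 0.000
      vertex 0.000 0.000 0.000
    endloop
  endfacet
  facet normal 0.0000 0.0000 -1.0000
    outer loop
      vertex 0.000 18.848 0.000
      vertex 8.145 18.848 0.000
      vertex 0.000 0.000 0.000
    endloop
  endfacet
  facet normal 0.0000 0.0000 1.0000
    outer loop
      vertex 0.000 0.000 22.397
      vertex 24.820 0.000 22.397
      vertex 24.820 3.130 22.397
    endloop
  endfacet
  facet normal 0.0000 0.0000 1.0000
    outer loop
      vertex 0.000 0.000 22.397
      vertex 24.820 3.130 22.397
      vertex 8.145 3.130 22.397
    endloop
  endfacet
  facet normal 0.0000 0.0000 1.0000
    outer loop
      vertex 0.000 0.000 22.397
      vertex 8.145 3.130 22.397
      vertex 8.145 18.848 22.397
    endloop
  endfacet
  facet normal 0.0000 0.0000 1.0000
    outer loop
      vertex 0.000 0.000 22.397
      vertex 8.145 18.848 22.397
      vertex 0.000 18.848 22.397
    endloop
  endfacet
  facet normal 0.0000 -1.0000 0.0000
    outer loop
      vertex 0.000 0.000 0.000
      vertex 24.820 0.000 0.000
      vertex 24.820 0.000 22.397
    endloop
  endfacet
  facet normal 0.0000 -1.0000 0.0000
    outer loop
      vertex 0.000 0.000 0.000
      vertex 24.820 0.000 22.397
      vertex 0.000 0.000 22.397
    endloop
  endfacet
  facet normal 1.0000 0.0000 0.0000
    outer loop
      vertex 24.820 0.000 0.000
      vertex 24.820 3.130 0.000
      vertex 24.820 3.130 22.397
    endloop
  endfacet
  facet normal 1.0000 0.0000 0.0000
    outer loop
      vertex 24.820 0.000 0.000
      vertex 24.820 3.130 22.397
      vertex 24.820 0.000 22.397
    endloop
  endfacet
  facet normal 0.0000 1.0000 0.0000
    outer loop
      vertex 24.820 3.130 0.000
      vertex 8.145 3.130 0.000
      vertex 8.145 3.130 22.397
    endloop
  endfacet
  facet normal 0.0000 1.0000 0.0000
    outer loop
      vertex 24.820 3.130 0.000
      vertex 8.145 3.130 22.397
      vertex 24.820 3.130 22.397
    endloop
  endfacet
  facet normal 1.0000 0.0000 0.0000
    outer loop
      vertex 8.145 3.130 0.000
      vertex 8.145 18.848 0.000
      vertex 8.145 18.848 22.397
    endloop
  endfacet
  facet normal 1.0000 0.0000 0.0000
    outer loop
      vertex 8.145 3.130 0.000
      vertex 8.145 18.848 22.397
      vertex 8.145 3.130 22.397
    endloop
  endfacet
  facet normal 0.0000 1.0000 0.0000
    outer loop
      vertex 8.145 18.848 0.000
      vertex 0.000 18.848 0.000
      vertex 0.000 18.848 22.397
    endloop
  endfacet
  facet normal 0.0000 1.0000 0.0000
    outer loop
      vertex 8.145 18.848 0.000
      vertex 0.000 18.848 22.397
      vertex 8.145 18.848 22.397
    endloop
  endfacet
  facet normal -1.0000 0.0000 0.0000
    outer loop
      vertex 0.000 18.848 0.000
      vertex 0.000 0.000 0.000
      vertex 0.000 0.000 22.397
    endloop
  endfacet
  facet normal -1.0000 0.0000 0.0000
    outer loop
      vertex 0.000 18.848 0.000
      vertex 0.000 0.000 22.397
      vertex 0.000 18.848 22.397
    endloop
  endfacet
endsolid part

The G0 Z moves step by Δz≈7.466 mm. Every layer's G1 loop is the same polygon, so the solid is a straight extrusion of it from z=0 to z≈22.4. Closing with flat bottom and top caps and triangulating gives 20 facets — an L-shaped prism: outer 24.8 × 18.8 mm, arm thicknesses ≈ 3.13 mm (horizontal) and 8.14 mm (vertical), extruded 22.4 mm in z.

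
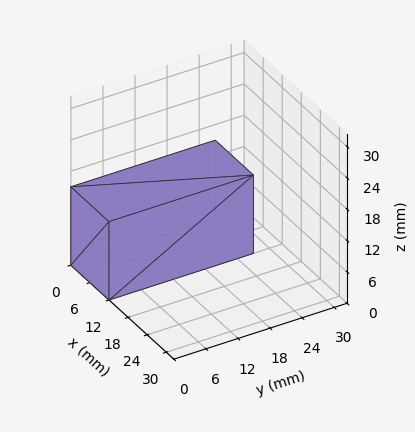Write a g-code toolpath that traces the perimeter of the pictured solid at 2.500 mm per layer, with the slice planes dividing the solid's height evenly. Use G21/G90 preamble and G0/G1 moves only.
Reading the render: the shape is a rectangular box, roughly 12 × 27 mm footprint and 15 mm tall (dimensions read to the nearest mm from the axis ticks). For the g-code, the solid's height is divided into equal slices at the stated Δz and each level perimeter traced with G1 moves after a G0 lift.

; perimeter-only toolpath
G21 ; units = mm
G90 ; absolute positioning
G28 ; home
; layer 1
G0 Z2.500
G0 X0.000 Y0.000
G1 X12.000 Y0.000
G1 X12.000 Y27.000
G1 X0.000 Y27.000
G1 X0.000 Y0.000
; layer 2
G0 Z5.000
G0 X0.000 Y0.000
G1 X12.000 Y0.000
G1 X12.000 Y27.000
G1 X0.000 Y27.000
G1 X0.000 Y0.000
; layer 3
G0 Z7.500
G0 X0.000 Y0.000
G1 X12.000 Y0.000
G1 X12.000 Y27.000
G1 X0.000 Y27.000
G1 X0.000 Y0.000
; layer 4
G0 Z10.000
G0 X0.000 Y0.000
G1 X12.000 Y0.000
G1 X12.000 Y27.000
G1 X0.000 Y27.000
G1 X0.000 Y0.000
; layer 5
G0 Z12.500
G0 X0.000 Y0.000
G1 X12.000 Y0.000
G1 X12.000 Y27.000
G1 X0.000 Y27.000
G1 X0.000 Y0.000
; layer 6
G0 Z15.000
G0 X0.000 Y0.000
G1 X12.000 Y0.000
G1 X12.000 Y27.000
G1 X0.000 Y27.000
G1 X0.000 Y0.000
M2 ; end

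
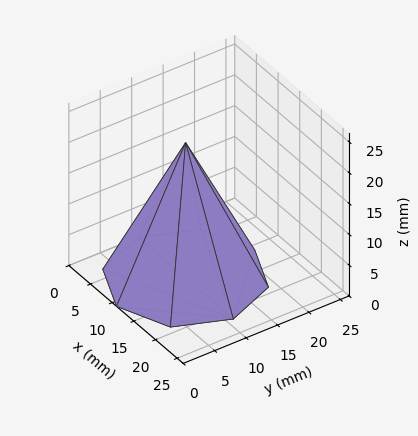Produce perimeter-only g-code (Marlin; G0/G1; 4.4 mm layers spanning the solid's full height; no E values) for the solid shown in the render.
Reading the render: the shape is a regular 8-sided pyramid, base circumscribed radius ≈ 11 mm, apex at z ≈ 22 mm (dimensions read to the nearest mm from the axis ticks). For the g-code, the solid's height is divided into equal slices at the stated Δz and each level perimeter traced with G1 moves after a G0 lift.

; perimeter-only toolpath
G21 ; units = mm
G90 ; absolute positioning
G28 ; home
; layer 1
G0 Z4.4
G0 X19.8 Y11.0
G1 X17.2 Y17.2
G1 X11.0 Y19.8
G1 X4.8 Y17.2
G1 X2.2 Y11.0
G1 X4.8 Y4.8
G1 X11.0 Y2.2
G1 X17.2 Y4.8
G1 X19.8 Y11.0
; layer 2
G0 Z8.8
G0 X17.6 Y11.0
G1 X15.7 Y15.7
G1 X11.0 Y17.6
G1 X6.3 Y15.7
G1 X4.4 Y11.0
G1 X6.3 Y6.3
G1 X11.0 Y4.4
G1 X15.7 Y6.3
G1 X17.6 Y11.0
; layer 3
G0 Z13.2
G0 X15.4 Y11.0
G1 X14.1 Y14.1
G1 X11.0 Y15.4
G1 X7.9 Y14.1
G1 X6.6 Y11.0
G1 X7.9 Y7.9
G1 X11.0 Y6.6
G1 X14.1 Y7.9
G1 X15.4 Y11.0
; layer 4
G0 Z17.6
G0 X13.2 Y11.0
G1 X12.6 Y12.6
G1 X11.0 Y13.2
G1 X9.4 Y12.6
G1 X8.8 Y11.0
G1 X9.4 Y9.4
G1 X11.0 Y8.8
G1 X12.6 Y9.4
G1 X13.2 Y11.0
M2 ; end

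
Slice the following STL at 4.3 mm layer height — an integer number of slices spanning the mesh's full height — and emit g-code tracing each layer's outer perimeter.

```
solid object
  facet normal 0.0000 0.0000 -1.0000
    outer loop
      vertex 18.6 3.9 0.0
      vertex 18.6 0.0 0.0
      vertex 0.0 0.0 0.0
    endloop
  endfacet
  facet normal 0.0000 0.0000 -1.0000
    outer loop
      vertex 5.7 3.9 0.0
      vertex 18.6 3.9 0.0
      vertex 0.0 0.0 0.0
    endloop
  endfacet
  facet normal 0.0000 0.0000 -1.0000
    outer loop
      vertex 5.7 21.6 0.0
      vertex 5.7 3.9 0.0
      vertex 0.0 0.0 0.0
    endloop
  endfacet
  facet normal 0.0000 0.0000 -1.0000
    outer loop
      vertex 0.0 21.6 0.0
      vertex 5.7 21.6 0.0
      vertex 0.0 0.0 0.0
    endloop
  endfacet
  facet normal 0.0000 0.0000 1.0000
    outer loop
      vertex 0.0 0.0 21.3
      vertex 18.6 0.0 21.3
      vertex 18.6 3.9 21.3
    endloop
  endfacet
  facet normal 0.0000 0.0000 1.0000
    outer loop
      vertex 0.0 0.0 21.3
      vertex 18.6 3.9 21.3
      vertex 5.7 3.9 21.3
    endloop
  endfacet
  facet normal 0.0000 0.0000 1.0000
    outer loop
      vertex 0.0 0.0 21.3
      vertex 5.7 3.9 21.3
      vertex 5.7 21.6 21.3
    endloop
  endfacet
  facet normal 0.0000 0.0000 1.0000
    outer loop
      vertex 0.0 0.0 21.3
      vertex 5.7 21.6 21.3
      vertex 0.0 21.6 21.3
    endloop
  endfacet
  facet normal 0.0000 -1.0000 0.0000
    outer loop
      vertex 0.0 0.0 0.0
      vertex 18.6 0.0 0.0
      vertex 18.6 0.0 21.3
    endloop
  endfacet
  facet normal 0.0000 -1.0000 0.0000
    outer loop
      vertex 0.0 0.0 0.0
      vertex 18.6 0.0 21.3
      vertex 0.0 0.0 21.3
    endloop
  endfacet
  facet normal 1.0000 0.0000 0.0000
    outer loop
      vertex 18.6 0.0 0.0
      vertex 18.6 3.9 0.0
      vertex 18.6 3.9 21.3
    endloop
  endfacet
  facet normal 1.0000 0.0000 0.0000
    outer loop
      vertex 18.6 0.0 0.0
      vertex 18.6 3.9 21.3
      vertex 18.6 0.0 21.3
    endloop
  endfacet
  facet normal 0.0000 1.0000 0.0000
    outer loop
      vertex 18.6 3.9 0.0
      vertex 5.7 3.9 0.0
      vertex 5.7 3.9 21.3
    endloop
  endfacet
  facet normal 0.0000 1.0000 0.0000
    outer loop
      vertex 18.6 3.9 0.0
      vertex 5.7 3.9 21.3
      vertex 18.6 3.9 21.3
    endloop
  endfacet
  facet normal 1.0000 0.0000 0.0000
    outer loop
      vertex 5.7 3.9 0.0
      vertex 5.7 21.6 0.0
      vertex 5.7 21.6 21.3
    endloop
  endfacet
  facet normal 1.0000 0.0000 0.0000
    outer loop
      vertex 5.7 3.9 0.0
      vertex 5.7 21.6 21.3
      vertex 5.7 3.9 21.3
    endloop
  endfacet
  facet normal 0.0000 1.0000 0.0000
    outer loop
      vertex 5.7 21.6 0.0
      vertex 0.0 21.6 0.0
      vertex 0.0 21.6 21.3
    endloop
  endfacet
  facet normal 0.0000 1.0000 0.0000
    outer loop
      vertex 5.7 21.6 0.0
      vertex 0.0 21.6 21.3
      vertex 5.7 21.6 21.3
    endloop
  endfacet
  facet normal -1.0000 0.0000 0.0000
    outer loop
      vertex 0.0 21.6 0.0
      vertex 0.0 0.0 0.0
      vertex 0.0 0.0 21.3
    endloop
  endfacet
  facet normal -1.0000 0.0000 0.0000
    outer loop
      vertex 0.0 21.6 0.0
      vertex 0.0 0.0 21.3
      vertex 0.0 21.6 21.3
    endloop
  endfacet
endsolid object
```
; perimeter-only toolpath
G21 ; units = mm
G90 ; absolute positioning
G28 ; home
; layer 1
G0 Z4.3
G0 X0.0 Y0.0
G1 X18.6 Y0.0
G1 X18.6 Y3.9
G1 X5.7 Y3.9
G1 X5.7 Y21.6
G1 X0.0 Y21.6
G1 X0.0 Y0.0
; layer 2
G0 Z8.5
G0 X0.0 Y0.0
G1 X18.6 Y0.0
G1 X18.6 Y3.9
G1 X5.7 Y3.9
G1 X5.7 Y21.6
G1 X0.0 Y21.6
G1 X0.0 Y0.0
; layer 3
G0 Z12.8
G0 X0.0 Y0.0
G1 X18.6 Y0.0
G1 X18.6 Y3.9
G1 X5.7 Y3.9
G1 X5.7 Y21.6
G1 X0.0 Y21.6
G1 X0.0 Y0.0
; layer 4
G0 Z17.0
G0 X0.0 Y0.0
G1 X18.6 Y0.0
G1 X18.6 Y3.9
G1 X5.7 Y3.9
G1 X5.7 Y21.6
G1 X0.0 Y21.6
G1 X0.0 Y0.0
; layer 5
G0 Z21.3
G0 X0.0 Y0.0
G1 X18.6 Y0.0
G1 X18.6 Y3.9
G1 X5.7 Y3.9
G1 X5.7 Y21.6
G1 X0.0 Y21.6
G1 X0.0 Y0.0
M2 ; end

The solid is an L-shaped prism: outer 18.6 × 21.6 mm, arm thicknesses ≈ 3.9 mm (horizontal) and 5.7 mm (vertical), extruded 21.3 mm in z. Slicing at Δz = 4.3 mm — 5 equal slices spanning the solid's height, so layer i sits at z = i·h/5 — gives 5 non-empty perimeters. Each is a 6-segment closed polygon; G0 lifts to the layer z and rapids to the start vertex, then G1 traces the edges.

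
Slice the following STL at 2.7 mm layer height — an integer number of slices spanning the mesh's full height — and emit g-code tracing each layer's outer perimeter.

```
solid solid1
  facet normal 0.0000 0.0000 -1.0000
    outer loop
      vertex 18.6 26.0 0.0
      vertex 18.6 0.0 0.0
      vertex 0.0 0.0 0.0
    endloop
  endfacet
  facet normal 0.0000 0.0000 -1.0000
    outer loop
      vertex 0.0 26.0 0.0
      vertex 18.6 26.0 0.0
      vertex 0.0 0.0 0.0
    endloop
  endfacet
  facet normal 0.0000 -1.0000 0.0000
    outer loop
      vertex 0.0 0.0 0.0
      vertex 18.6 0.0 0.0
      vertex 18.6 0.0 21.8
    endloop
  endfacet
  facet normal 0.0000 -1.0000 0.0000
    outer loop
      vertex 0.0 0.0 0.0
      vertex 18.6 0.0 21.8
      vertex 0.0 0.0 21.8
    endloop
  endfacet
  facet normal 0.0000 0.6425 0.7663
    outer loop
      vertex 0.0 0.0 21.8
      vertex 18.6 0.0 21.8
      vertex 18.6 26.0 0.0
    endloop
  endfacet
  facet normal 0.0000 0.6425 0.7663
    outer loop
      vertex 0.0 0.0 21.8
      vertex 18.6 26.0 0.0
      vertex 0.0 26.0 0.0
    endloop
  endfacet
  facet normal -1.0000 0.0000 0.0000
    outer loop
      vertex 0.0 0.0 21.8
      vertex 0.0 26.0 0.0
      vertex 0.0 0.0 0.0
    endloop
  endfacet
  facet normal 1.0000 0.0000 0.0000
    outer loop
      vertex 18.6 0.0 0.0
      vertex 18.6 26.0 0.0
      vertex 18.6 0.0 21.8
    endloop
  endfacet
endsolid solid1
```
; perimeter-only toolpath
G21 ; units = mm
G90 ; absolute positioning
G28 ; home
; layer 1
G0 Z2.7
G0 X0.0 Y0.0
G1 X18.6 Y0.0
G1 X18.6 Y22.8
G1 X0.0 Y22.8
G1 X0.0 Y0.0
; layer 2
G0 Z5.5
G0 X0.0 Y0.0
G1 X18.6 Y0.0
G1 X18.6 Y19.5
G1 X0.0 Y19.5
G1 X0.0 Y0.0
; layer 3
G0 Z8.2
G0 X0.0 Y0.0
G1 X18.6 Y0.0
G1 X18.6 Y16.2
G1 X0.0 Y16.2
G1 X0.0 Y0.0
; layer 4
G0 Z10.9
G0 X0.0 Y0.0
G1 X18.6 Y0.0
G1 X18.6 Y13.0
G1 X0.0 Y13.0
G1 X0.0 Y0.0
; layer 5
G0 Z13.6
G0 X0.0 Y0.0
G1 X18.6 Y0.0
G1 X18.6 Y9.8
G1 X0.0 Y9.8
G1 X0.0 Y0.0
; layer 6
G0 Z16.4
G0 X0.0 Y0.0
G1 X18.6 Y0.0
G1 X18.6 Y6.5
G1 X0.0 Y6.5
G1 X0.0 Y0.0
; layer 7
G0 Z19.1
G0 X0.0 Y0.0
G1 X18.6 Y0.0
G1 X18.6 Y3.3
G1 X0.0 Y3.3
G1 X0.0 Y0.0
M2 ; end

The solid is a wedge (ramp): 18.6 × 26 mm base, rising to 21.8 mm along the y=0 edge and sloping linearly to z=0 at y=26. Slicing at Δz = 2.7 mm — 8 equal slices spanning the solid's height, so layer i sits at z = i·h/8 — gives 7 non-empty perimeters. Each is a 4-segment closed polygon; G0 lifts to the layer z and rapids to the start vertex, then G1 traces the edges. The cross-section shrinks linearly with z (the slice at the apex is degenerate and omitted).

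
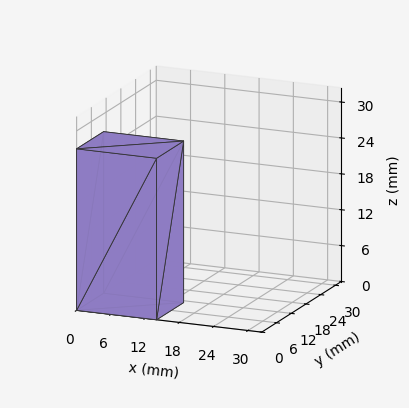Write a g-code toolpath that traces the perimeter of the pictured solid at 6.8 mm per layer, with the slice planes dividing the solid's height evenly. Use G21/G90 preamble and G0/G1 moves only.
Reading the render: the shape is a rectangular box, roughly 14 × 11 mm footprint and 27 mm tall (dimensions read to the nearest mm from the axis ticks). For the g-code, the solid's height is divided into equal slices at the stated Δz and each level perimeter traced with G1 moves after a G0 lift.

; perimeter-only toolpath
G21 ; units = mm
G90 ; absolute positioning
G28 ; home
; layer 1
G0 Z6.8
G0 X0.0 Y0.0
G1 X14.0 Y0.0
G1 X14.0 Y11.0
G1 X0.0 Y11.0
G1 X0.0 Y0.0
; layer 2
G0 Z13.5
G0 X0.0 Y0.0
G1 X14.0 Y0.0
G1 X14.0 Y11.0
G1 X0.0 Y11.0
G1 X0.0 Y0.0
; layer 3
G0 Z20.2
G0 X0.0 Y0.0
G1 X14.0 Y0.0
G1 X14.0 Y11.0
G1 X0.0 Y11.0
G1 X0.0 Y0.0
; layer 4
G0 Z27.0
G0 X0.0 Y0.0
G1 X14.0 Y0.0
G1 X14.0 Y11.0
G1 X0.0 Y11.0
G1 X0.0 Y0.0
M2 ; end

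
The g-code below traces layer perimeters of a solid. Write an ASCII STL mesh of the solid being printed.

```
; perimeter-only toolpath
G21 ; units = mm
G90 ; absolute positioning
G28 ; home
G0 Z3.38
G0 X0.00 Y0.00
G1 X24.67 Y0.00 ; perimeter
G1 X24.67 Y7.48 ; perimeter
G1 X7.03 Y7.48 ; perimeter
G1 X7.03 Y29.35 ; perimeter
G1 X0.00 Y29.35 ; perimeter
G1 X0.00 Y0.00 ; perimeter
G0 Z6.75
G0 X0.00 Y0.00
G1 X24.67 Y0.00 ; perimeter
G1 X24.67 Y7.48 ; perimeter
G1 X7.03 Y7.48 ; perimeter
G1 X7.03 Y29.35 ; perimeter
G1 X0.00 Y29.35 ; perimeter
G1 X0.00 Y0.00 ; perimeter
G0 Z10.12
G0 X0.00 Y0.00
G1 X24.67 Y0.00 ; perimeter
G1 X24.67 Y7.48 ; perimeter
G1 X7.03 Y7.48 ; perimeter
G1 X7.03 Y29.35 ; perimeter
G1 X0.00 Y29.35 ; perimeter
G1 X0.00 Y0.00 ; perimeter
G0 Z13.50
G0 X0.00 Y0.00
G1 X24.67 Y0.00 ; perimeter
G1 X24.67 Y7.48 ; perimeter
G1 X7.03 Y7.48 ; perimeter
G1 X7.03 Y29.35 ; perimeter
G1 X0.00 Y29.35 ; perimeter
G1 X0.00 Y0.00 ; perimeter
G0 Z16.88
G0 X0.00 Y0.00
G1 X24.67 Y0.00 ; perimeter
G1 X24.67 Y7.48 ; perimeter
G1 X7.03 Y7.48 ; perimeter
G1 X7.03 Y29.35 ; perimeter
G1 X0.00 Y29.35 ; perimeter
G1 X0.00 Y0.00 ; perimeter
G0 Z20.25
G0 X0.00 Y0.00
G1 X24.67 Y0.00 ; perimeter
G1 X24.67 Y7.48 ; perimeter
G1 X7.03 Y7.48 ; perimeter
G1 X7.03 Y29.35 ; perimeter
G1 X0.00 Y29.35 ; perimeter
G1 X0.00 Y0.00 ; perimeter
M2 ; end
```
solid part
  facet normal 0.0000 0.0000 -1.0000
    outer loop
      vertex 24.67 7.48 0.00
      vertex 24.67 0.00 0.00
      vertex 0.00 0.00 0.00
    endloop
  endfacet
  facet normal 0.0000 0.0000 -1.0000
    outer loop
      vertex 7.03 7.48 0.00
      vertex 24.67 7.48 0.00
      vertex 0.00 0.00 0.00
    endloop
  endfacet
  facet normal 0.0000 0.0000 -1.0000
    outer loop
      vertex 7.03 29.35 0.00
      vertex 7.03 7.48 0.00
      vertex 0.00 0.00 0.00
    endloop
  endfacet
  facet normal 0.0000 0.0000 -1.0000
    outer loop
      vertex 0.00 29.35 0.00
      vertex 7.03 29.35 0.00
      vertex 0.00 0.00 0.00
    endloop
  endfacet
  facet normal 0.0000 0.0000 1.0000
    outer loop
      vertex 0.00 0.00 20.25
      vertex 24.67 0.00 20.25
      vertex 24.67 7.48 20.25
    endloop
  endfacet
  facet normal 0.0000 0.0000 1.0000
    outer loop
      vertex 0.00 0.00 20.25
      vertex 24.67 7.48 20.25
      vertex 7.03 7.48 20.25
    endloop
  endfacet
  facet normal 0.0000 0.0000 1.0000
    outer loop
      vertex 0.00 0.00 20.25
      vertex 7.03 7.48 20.25
      vertex 7.03 29.35 20.25
    endloop
  endfacet
  facet normal 0.0000 0.0000 1.0000
    outer loop
      vertex 0.00 0.00 20.25
      vertex 7.03 29.35 20.25
      vertex 0.00 29.35 20.25
    endloop
  endfacet
  facet normal 0.0000 -1.0000 0.0000
    outer loop
      vertex 0.00 0.00 0.00
      vertex 24.67 0.00 0.00
      vertex 24.67 0.00 20.25
    endloop
  endfacet
  facet normal 0.0000 -1.0000 0.0000
    outer loop
      vertex 0.00 0.00 0.00
      vertex 24.67 0.00 20.25
      vertex 0.00 0.00 20.25
    endloop
  endfacet
  facet normal 1.0000 0.0000 0.0000
    outer loop
      vertex 24.67 0.00 0.00
      vertex 24.67 7.48 0.00
      vertex 24.67 7.48 20.25
    endloop
  endfacet
  facet normal 1.0000 0.0000 0.0000
    outer loop
      vertex 24.67 0.00 0.00
      vertex 24.67 7.48 20.25
      vertex 24.67 0.00 20.25
    endloop
  endfacet
  facet normal 0.0000 1.0000 0.0000
    outer loop
      vertex 24.67 7.48 0.00
      vertex 7.03 7.48 0.00
      vertex 7.03 7.48 20.25
    endloop
  endfacet
  facet normal 0.0000 1.0000 0.0000
    outer loop
      vertex 24.67 7.48 0.00
      vertex 7.03 7.48 20.25
      vertex 24.67 7.48 20.25
    endloop
  endfacet
  facet normal 1.0000 0.0000 0.0000
    outer loop
      vertex 7.03 7.48 0.00
      vertex 7.03 29.35 0.00
      vertex 7.03 29.35 20.25
    endloop
  endfacet
  facet normal 1.0000 0.0000 0.0000
    outer loop
      vertex 7.03 7.48 0.00
      vertex 7.03 29.35 20.25
      vertex 7.03 7.48 20.25
    endloop
  endfacet
  facet normal 0.0000 1.0000 0.0000
    outer loop
      vertex 7.03 29.35 0.00
      vertex 0.00 29.35 0.00
      vertex 0.00 29.35 20.25
    endloop
  endfacet
  facet normal 0.0000 1.0000 0.0000
    outer loop
      vertex 7.03 29.35 0.00
      vertex 0.00 29.35 20.25
      vertex 7.03 29.35 20.25
    endloop
  endfacet
  facet normal -1.0000 0.0000 0.0000
    outer loop
      vertex 0.00 29.35 0.00
      vertex 0.00 0.00 0.00
      vertex 0.00 0.00 20.25
    endloop
  endfacet
  facet normal -1.0000 0.0000 0.0000
    outer loop
      vertex 0.00 29.35 0.00
      vertex 0.00 0.00 20.25
      vertex 0.00 29.35 20.25
    endloop
  endfacet
endsolid part

The G0 Z moves step by Δz≈3.38 mm. Every layer's G1 loop is the same polygon, so the solid is a straight extrusion of it from z=0 to z≈20.2. Closing with flat bottom and top caps and triangulating gives 20 facets — an L-shaped prism: outer 24.7 × 29.4 mm, arm thicknesses ≈ 7.48 mm (horizontal) and 7.03 mm (vertical), extruded 20.2 mm in z.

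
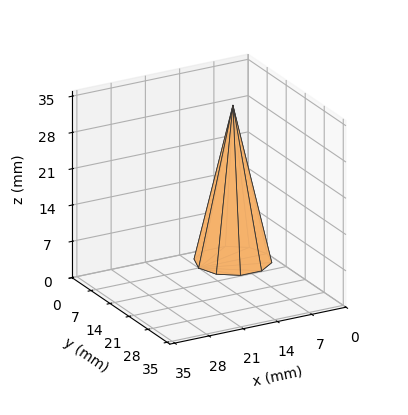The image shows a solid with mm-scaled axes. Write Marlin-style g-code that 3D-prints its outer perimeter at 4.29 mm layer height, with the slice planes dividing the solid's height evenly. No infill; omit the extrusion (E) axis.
Reading the render: the shape is a regular 10-sided pyramid, base circumscribed radius ≈ 7 mm, apex at z ≈ 30 mm (dimensions read to the nearest mm from the axis ticks). For the g-code, the solid's height is divided into equal slices at the stated Δz and each level perimeter traced with G1 moves after a G0 lift.

; perimeter-only toolpath
G21 ; units = mm
G90 ; absolute positioning
G28 ; home
; layer 1
G0 Z4.29
G0 X13.00 Y7.00
G1 X11.85 Y10.52
G1 X8.85 Y12.71
G1 X5.15 Y12.71
G1 X2.15 Y10.52
G1 X1.00 Y7.00
G1 X2.15 Y3.48
G1 X5.15 Y1.29
G1 X8.85 Y1.29
G1 X11.85 Y3.48
G1 X13.00 Y7.00
; layer 2
G0 Z8.57
G0 X12.00 Y7.00
G1 X11.04 Y9.94
G1 X8.54 Y11.76
G1 X5.46 Y11.76
G1 X2.96 Y9.94
G1 X2.00 Y7.00
G1 X2.96 Y4.06
G1 X5.46 Y2.24
G1 X8.54 Y2.24
G1 X11.04 Y4.06
G1 X12.00 Y7.00
; layer 3
G0 Z12.86
G0 X11.00 Y7.00
G1 X10.23 Y9.35
G1 X8.23 Y10.81
G1 X5.77 Y10.81
G1 X3.77 Y9.35
G1 X3.00 Y7.00
G1 X3.77 Y4.65
G1 X5.77 Y3.19
G1 X8.23 Y3.19
G1 X10.23 Y4.65
G1 X11.00 Y7.00
; layer 4
G0 Z17.14
G0 X10.00 Y7.00
G1 X9.43 Y8.76
G1 X7.93 Y9.85
G1 X6.07 Y9.85
G1 X4.57 Y8.76
G1 X4.00 Y7.00
G1 X4.57 Y5.24
G1 X6.07 Y4.15
G1 X7.93 Y4.15
G1 X9.43 Y5.24
G1 X10.00 Y7.00
; layer 5
G0 Z21.43
G0 X9.00 Y7.00
G1 X8.62 Y8.17
G1 X7.62 Y8.90
G1 X6.38 Y8.90
G1 X5.38 Y8.17
G1 X5.00 Y7.00
G1 X5.38 Y5.83
G1 X6.38 Y5.10
G1 X7.62 Y5.10
G1 X8.62 Y5.83
G1 X9.00 Y7.00
; layer 6
G0 Z25.71
G0 X8.00 Y7.00
G1 X7.81 Y7.59
G1 X7.31 Y7.95
G1 X6.69 Y7.95
G1 X6.19 Y7.59
G1 X6.00 Y7.00
G1 X6.19 Y6.41
G1 X6.69 Y6.05
G1 X7.31 Y6.05
G1 X7.81 Y6.41
G1 X8.00 Y7.00
M2 ; end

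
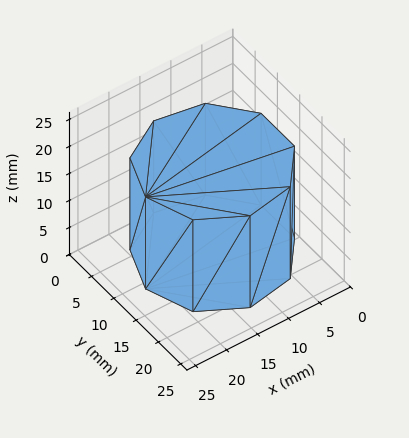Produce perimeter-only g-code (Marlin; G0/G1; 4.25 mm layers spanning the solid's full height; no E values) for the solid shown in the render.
Reading the render: the shape is a regular 9-sided prism (a cylinder approximated with 9 flat sides), circumscribed radius ≈ 11 mm, height ≈ 17 mm (dimensions read to the nearest mm from the axis ticks). For the g-code, the solid's height is divided into equal slices at the stated Δz and each level perimeter traced with G1 moves after a G0 lift.

; perimeter-only toolpath
G21 ; units = mm
G90 ; absolute positioning
G28 ; home
; layer 1
G0 Z4.25
G0 X22.00 Y11.00
G1 X19.43 Y18.07
G1 X12.91 Y21.83
G1 X5.50 Y20.53
G1 X0.66 Y14.76
G1 X0.66 Y7.24
G1 X5.50 Y1.47
G1 X12.91 Y0.17
G1 X19.43 Y3.93
G1 X22.00 Y11.00
; layer 2
G0 Z8.50
G0 X22.00 Y11.00
G1 X19.43 Y18.07
G1 X12.91 Y21.83
G1 X5.50 Y20.53
G1 X0.66 Y14.76
G1 X0.66 Y7.24
G1 X5.50 Y1.47
G1 X12.91 Y0.17
G1 X19.43 Y3.93
G1 X22.00 Y11.00
; layer 3
G0 Z12.75
G0 X22.00 Y11.00
G1 X19.43 Y18.07
G1 X12.91 Y21.83
G1 X5.50 Y20.53
G1 X0.66 Y14.76
G1 X0.66 Y7.24
G1 X5.50 Y1.47
G1 X12.91 Y0.17
G1 X19.43 Y3.93
G1 X22.00 Y11.00
; layer 4
G0 Z17.00
G0 X22.00 Y11.00
G1 X19.43 Y18.07
G1 X12.91 Y21.83
G1 X5.50 Y20.53
G1 X0.66 Y14.76
G1 X0.66 Y7.24
G1 X5.50 Y1.47
G1 X12.91 Y0.17
G1 X19.43 Y3.93
G1 X22.00 Y11.00
M2 ; end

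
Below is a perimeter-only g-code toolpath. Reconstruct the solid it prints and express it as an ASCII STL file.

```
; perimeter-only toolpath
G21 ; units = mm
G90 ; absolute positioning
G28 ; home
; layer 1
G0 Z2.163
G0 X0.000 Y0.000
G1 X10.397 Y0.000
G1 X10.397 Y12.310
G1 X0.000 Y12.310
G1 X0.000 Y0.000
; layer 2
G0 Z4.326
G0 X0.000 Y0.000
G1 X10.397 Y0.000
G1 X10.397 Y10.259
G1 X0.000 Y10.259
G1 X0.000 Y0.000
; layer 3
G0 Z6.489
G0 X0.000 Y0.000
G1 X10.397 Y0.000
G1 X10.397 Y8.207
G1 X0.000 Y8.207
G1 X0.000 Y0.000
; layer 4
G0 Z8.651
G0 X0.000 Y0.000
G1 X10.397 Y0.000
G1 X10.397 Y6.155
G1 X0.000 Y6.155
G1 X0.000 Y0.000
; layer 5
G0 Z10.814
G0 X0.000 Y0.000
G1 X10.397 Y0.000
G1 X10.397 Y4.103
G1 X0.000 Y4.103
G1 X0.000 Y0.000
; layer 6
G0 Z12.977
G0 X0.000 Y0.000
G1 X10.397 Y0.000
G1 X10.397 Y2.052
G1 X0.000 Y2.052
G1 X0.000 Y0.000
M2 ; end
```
solid part
  facet normal 0.0000 0.0000 -1.0000
    outer loop
      vertex 10.397 14.362 0.000
      vertex 10.397 0.000 0.000
      vertex 0.000 0.000 0.000
    endloop
  endfacet
  facet normal 0.0000 0.0000 -1.0000
    outer loop
      vertex 0.000 14.362 0.000
      vertex 10.397 14.362 0.000
      vertex 0.000 0.000 0.000
    endloop
  endfacet
  facet normal 0.0000 -1.0000 0.0000
    outer loop
      vertex 0.000 0.000 0.000
      vertex 10.397 0.000 0.000
      vertex 10.397 0.000 15.140
    endloop
  endfacet
  facet normal 0.0000 -1.0000 0.0000
    outer loop
      vertex 0.000 0.000 0.000
      vertex 10.397 0.000 15.140
      vertex 0.000 0.000 15.140
    endloop
  endfacet
  facet normal 0.0000 0.7255 0.6882
    outer loop
      vertex 0.000 0.000 15.140
      vertex 10.397 0.000 15.140
      vertex 10.397 14.362 0.000
    endloop
  endfacet
  facet normal 0.0000 0.7255 0.6882
    outer loop
      vertex 0.000 0.000 15.140
      vertex 10.397 14.362 0.000
      vertex 0.000 14.362 0.000
    endloop
  endfacet
  facet normal -1.0000 0.0000 0.0000
    outer loop
      vertex 0.000 0.000 15.140
      vertex 0.000 14.362 0.000
      vertex 0.000 0.000 0.000
    endloop
  endfacet
  facet normal 1.0000 0.0000 0.0000
    outer loop
      vertex 10.397 0.000 0.000
      vertex 10.397 14.362 0.000
      vertex 10.397 0.000 15.140
    endloop
  endfacet
endsolid part

The G0 Z moves step by Δz≈2.163 mm. The G1 loops shrink linearly with z, so the solid tapers from its base footprint up to z≈15.1. Closing with a flat bottom cap and the tapered top and triangulating gives 8 facets — a wedge (ramp): 10.4 × 14.4 mm base, rising to 15.1 mm along the y=0 edge and sloping linearly to z=0 at y=14.4.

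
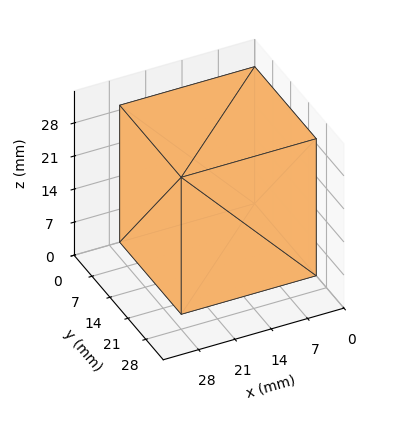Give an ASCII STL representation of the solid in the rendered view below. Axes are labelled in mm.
Reading the render: the shape is a rectangular box, roughly 26 × 24 mm footprint and 29 mm tall (dimensions read to the nearest mm from the axis ticks). For the STL, each face is triangulated and given an outward normal.

solid part
  facet normal 0.0000 0.0000 -1.0000
    outer loop
      vertex 26.00 24.00 0.00
      vertex 26.00 0.00 0.00
      vertex 0.00 0.00 0.00
    endloop
  endfacet
  facet normal 0.0000 0.0000 -1.0000
    outer loop
      vertex 0.00 24.00 0.00
      vertex 26.00 24.00 0.00
      vertex 0.00 0.00 0.00
    endloop
  endfacet
  facet normal 0.0000 0.0000 1.0000
    outer loop
      vertex 0.00 0.00 29.00
      vertex 26.00 0.00 29.00
      vertex 26.00 24.00 29.00
    endloop
  endfacet
  facet normal 0.0000 0.0000 1.0000
    outer loop
      vertex 0.00 0.00 29.00
      vertex 26.00 24.00 29.00
      vertex 0.00 24.00 29.00
    endloop
  endfacet
  facet normal 0.0000 -1.0000 0.0000
    outer loop
      vertex 0.00 0.00 0.00
      vertex 26.00 0.00 0.00
      vertex 26.00 0.00 29.00
    endloop
  endfacet
  facet normal 0.0000 -1.0000 0.0000
    outer loop
      vertex 0.00 0.00 0.00
      vertex 26.00 0.00 29.00
      vertex 0.00 0.00 29.00
    endloop
  endfacet
  facet normal 0.0000 1.0000 0.0000
    outer loop
      vertex 26.00 24.00 29.00
      vertex 26.00 24.00 0.00
      vertex 0.00 24.00 0.00
    endloop
  endfacet
  facet normal 0.0000 1.0000 0.0000
    outer loop
      vertex 0.00 24.00 29.00
      vertex 26.00 24.00 29.00
      vertex 0.00 24.00 0.00
    endloop
  endfacet
  facet normal -1.0000 0.0000 0.0000
    outer loop
      vertex 0.00 24.00 29.00
      vertex 0.00 24.00 0.00
      vertex 0.00 0.00 0.00
    endloop
  endfacet
  facet normal -1.0000 0.0000 0.0000
    outer loop
      vertex 0.00 0.00 29.00
      vertex 0.00 24.00 29.00
      vertex 0.00 0.00 0.00
    endloop
  endfacet
  facet normal 1.0000 0.0000 0.0000
    outer loop
      vertex 26.00 0.00 0.00
      vertex 26.00 24.00 0.00
      vertex 26.00 24.00 29.00
    endloop
  endfacet
  facet normal 1.0000 0.0000 0.0000
    outer loop
      vertex 26.00 0.00 0.00
      vertex 26.00 24.00 29.00
      vertex 26.00 0.00 29.00
    endloop
  endfacet
endsolid part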